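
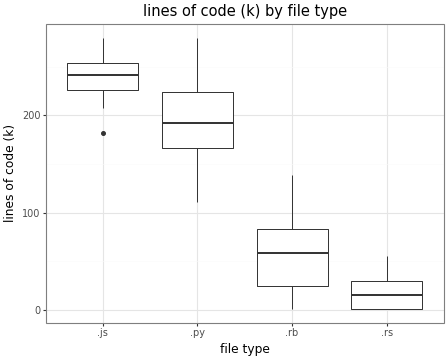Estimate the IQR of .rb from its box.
Q3 ≈ 80, Q1 ≈ 20; IQR ≈ 60.

≈ 60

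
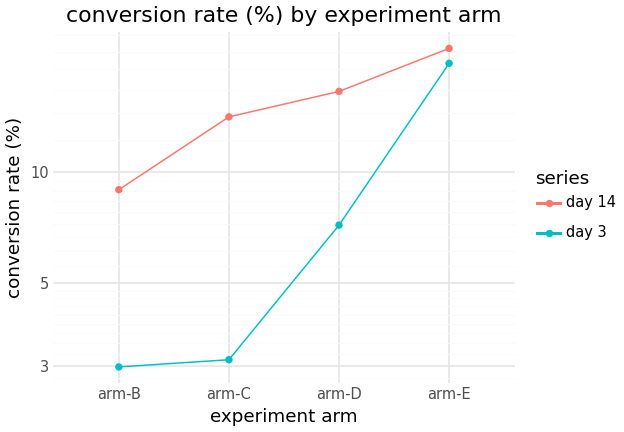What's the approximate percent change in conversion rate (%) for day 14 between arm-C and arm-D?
≈ +14.3%

arm-C ≈ 14, arm-D ≈ 16; (16 − 14) / 14 ≈ +14.3%.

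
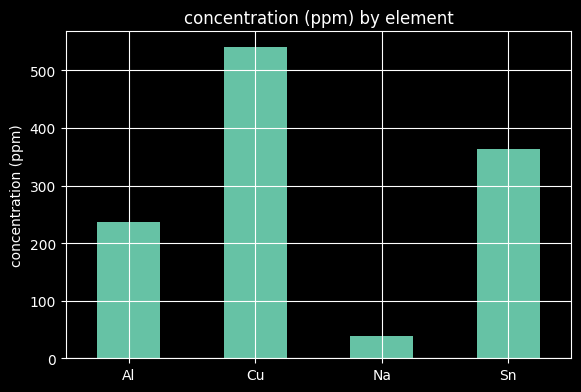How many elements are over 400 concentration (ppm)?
1

Above 400: Cu.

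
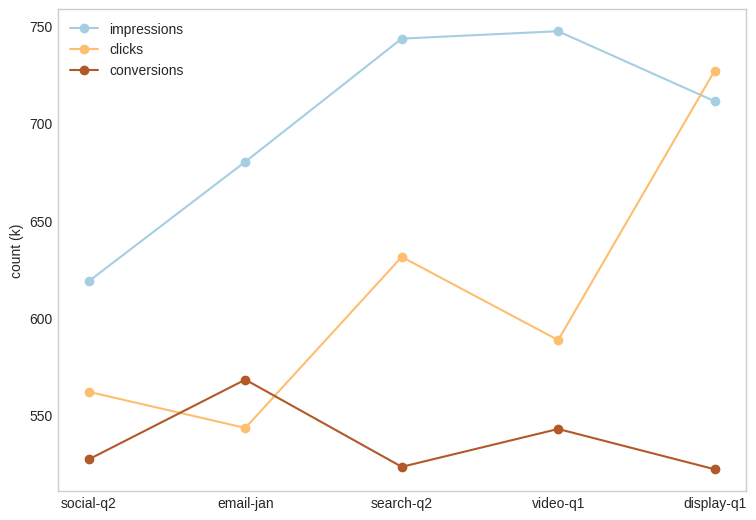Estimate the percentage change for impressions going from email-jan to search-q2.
≈ +8.8%

email-jan ≈ 680, search-q2 ≈ 740; (740 − 680) / 680 ≈ +8.8%.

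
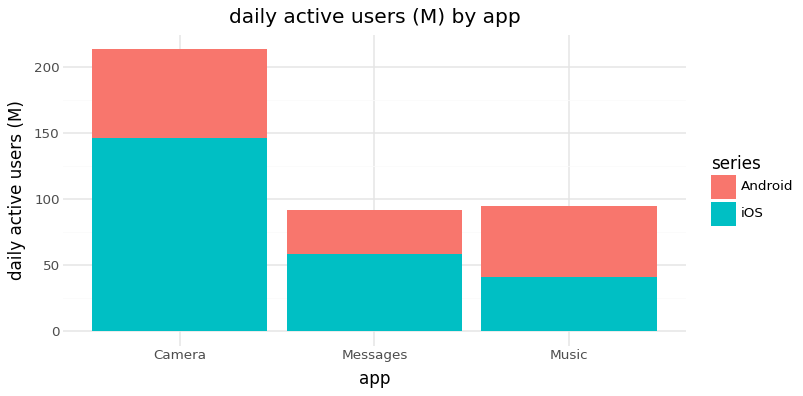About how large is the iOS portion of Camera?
≈ 140

iOS top ≈ 140, bottom ≈ 0; segment ≈ 140.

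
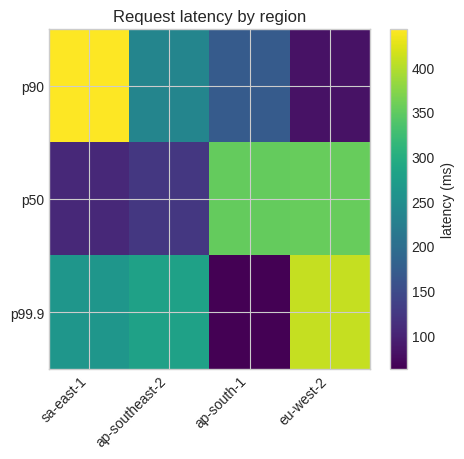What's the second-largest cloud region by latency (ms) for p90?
ap-southeast-2

Top 3 for p90: sa-east-1 ≈ 450, ap-southeast-2 ≈ 250, ap-south-1 ≈ 150.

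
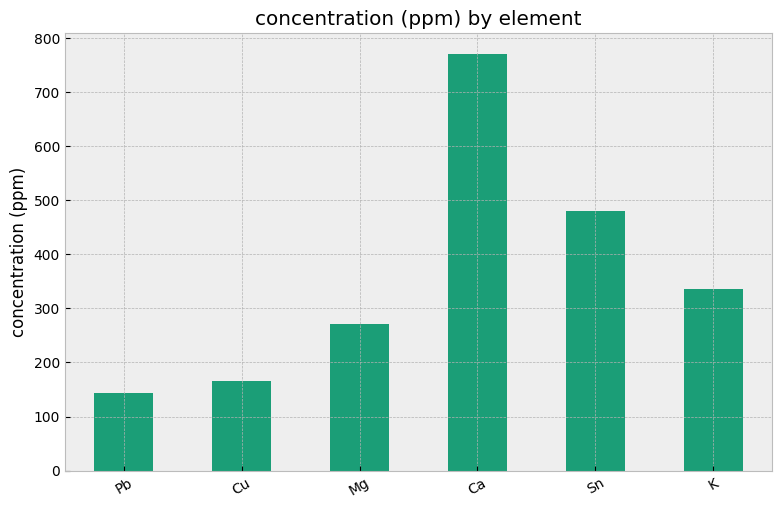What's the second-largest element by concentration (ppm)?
Sn

Top 3: Ca ≈ 800, Sn ≈ 500, K ≈ 300.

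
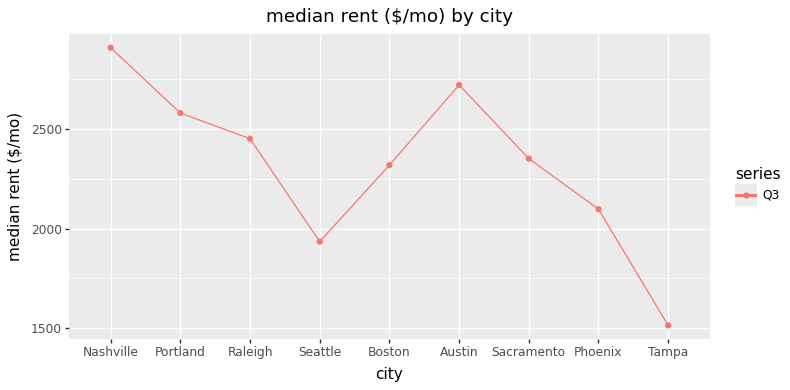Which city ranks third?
Portland

Top 4: Nashville ≈ 3000, Austin ≈ 2800, Portland ≈ 2600, Raleigh ≈ 2400.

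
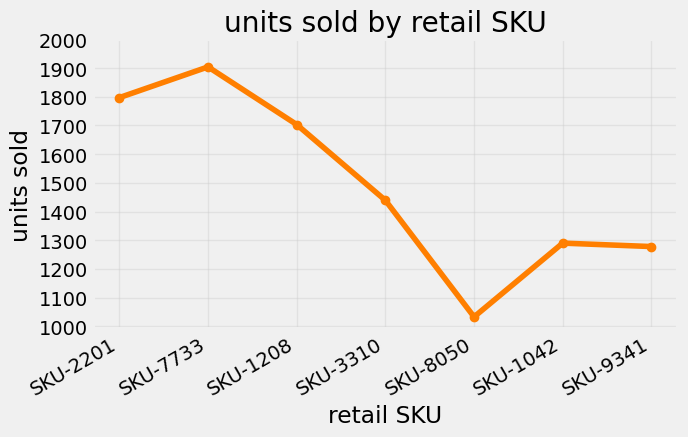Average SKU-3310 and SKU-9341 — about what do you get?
≈ 1350

(1400 + 1300) / 2 ≈ 1350.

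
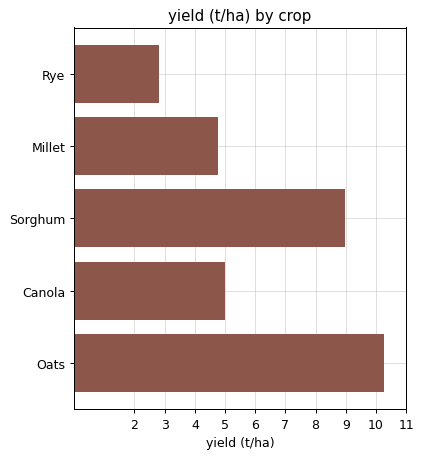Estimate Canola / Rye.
Canola ≈ 5, Rye ≈ 3; 5/3 ≈ 1.67.

≈ 1.67×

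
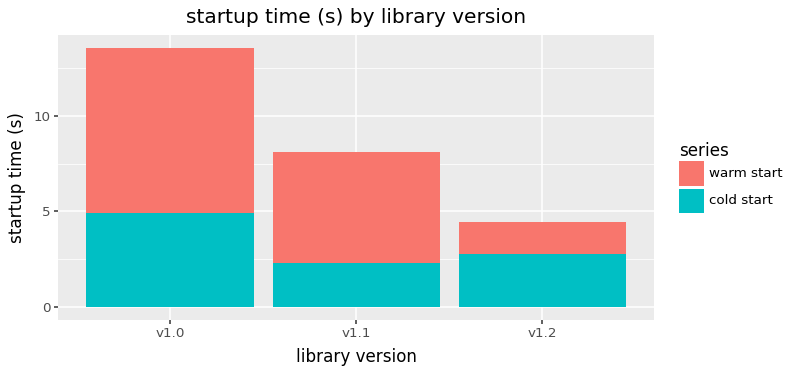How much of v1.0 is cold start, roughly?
cold start top ≈ 4, bottom ≈ 0; segment ≈ 4.

≈ 4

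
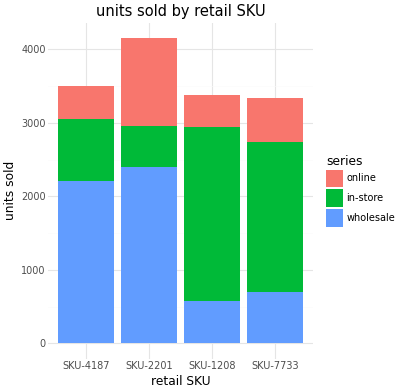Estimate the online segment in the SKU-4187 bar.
online top ≈ 3500, bottom ≈ 3000; segment ≈ 500.

≈ 500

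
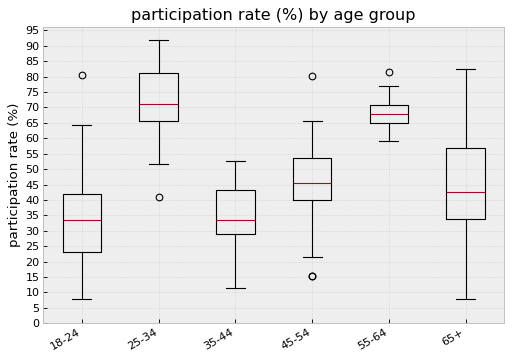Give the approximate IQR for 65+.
≈ 20

Q3 ≈ 55, Q1 ≈ 35; IQR ≈ 20.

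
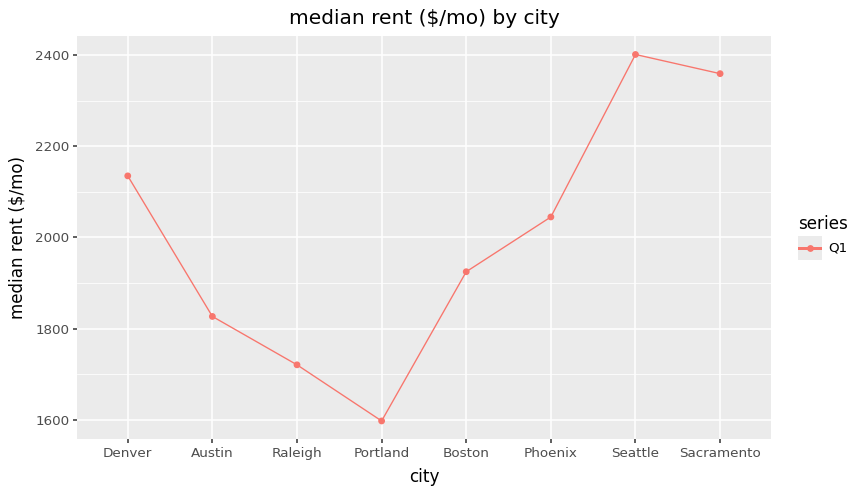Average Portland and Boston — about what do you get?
≈ 1750

(1600 + 1900) / 2 ≈ 1750.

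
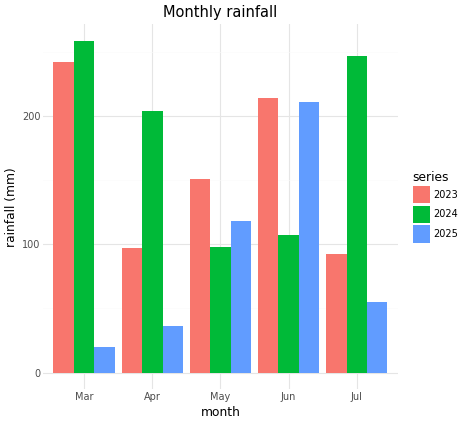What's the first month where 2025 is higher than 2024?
Apr: 2025 ≈ 25 vs 2024 ≈ 200 (not yet); May: 2025 ≈ 125 vs 2024 ≈ 100 (first crossover).

May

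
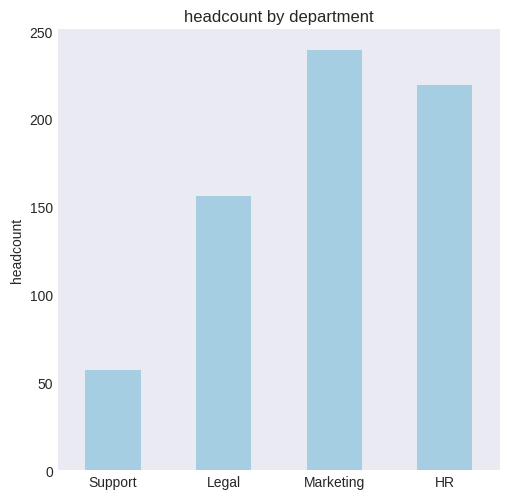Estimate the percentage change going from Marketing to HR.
Marketing ≈ 240, HR ≈ 220; (220 − 240) / 240 ≈ -8.3%.

≈ -8.3%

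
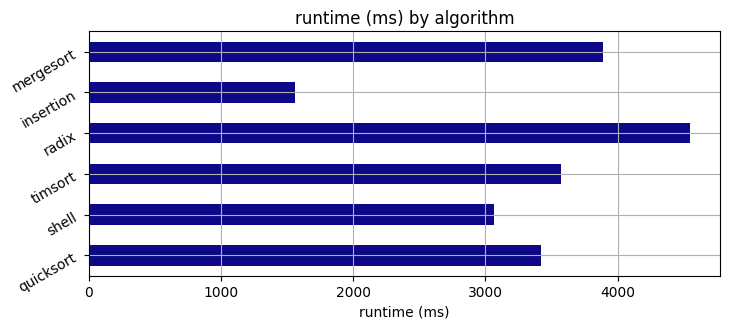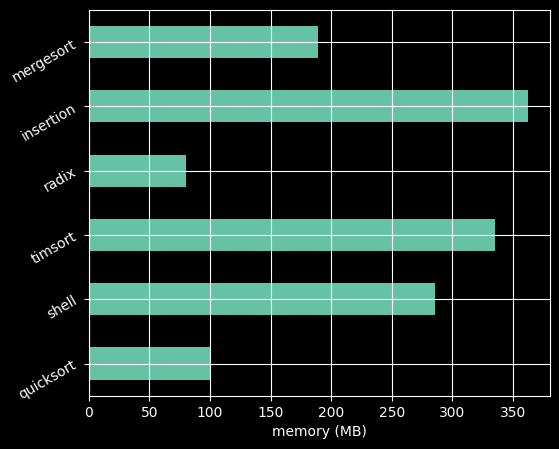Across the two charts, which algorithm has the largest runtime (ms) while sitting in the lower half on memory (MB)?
radix

Chart 2 median memory (MB) ≈ 250; below-median algorithms: quicksort, radix, mergesort. Among those, radix has the highest runtime (ms) (≈ 4500).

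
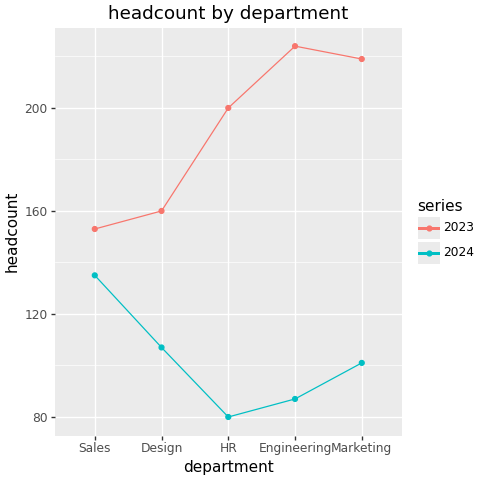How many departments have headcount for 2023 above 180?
3

Above 180: HR, Engineering, Marketing.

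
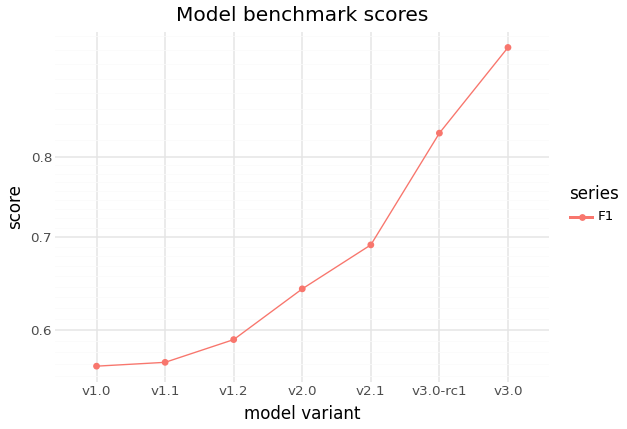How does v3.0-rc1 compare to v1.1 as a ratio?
v3.0-rc1 ≈ 0.85, v1.1 ≈ 0.55; 0.85/0.55 ≈ 1.55.

≈ 1.55×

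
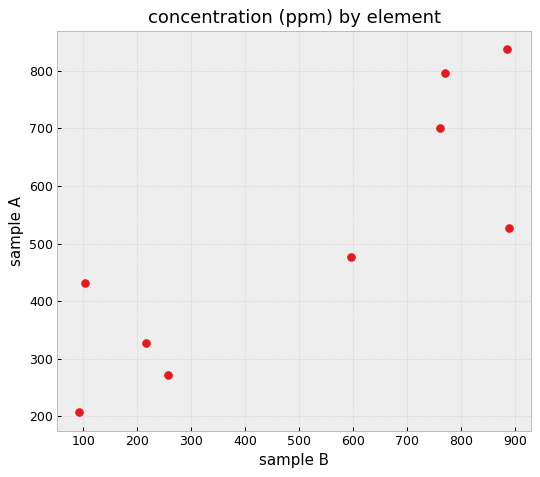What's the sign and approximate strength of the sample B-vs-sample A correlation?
positive, strong

Points are positively correlated; strong (|r| ≈ 0.8).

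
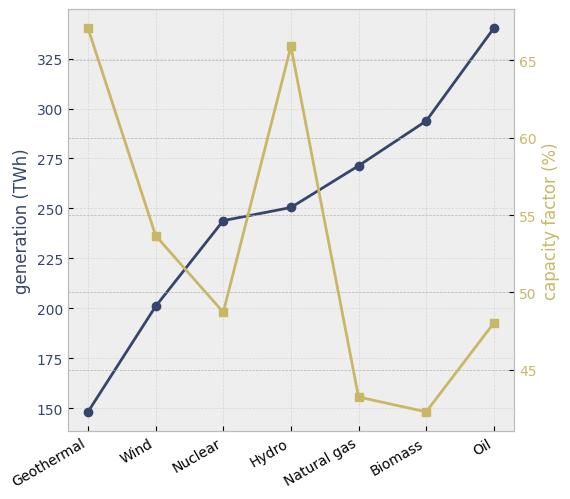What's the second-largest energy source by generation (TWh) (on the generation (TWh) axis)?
Biomass

Top 3 (on the generation (TWh) axis): Oil ≈ 340, Biomass ≈ 300, Natural gas ≈ 280.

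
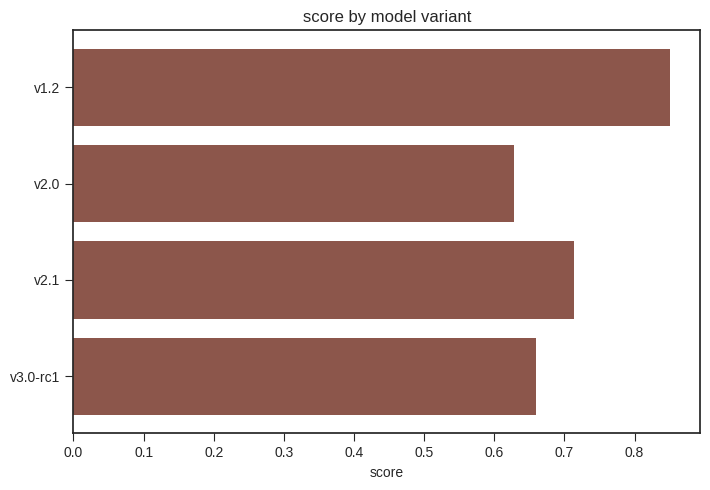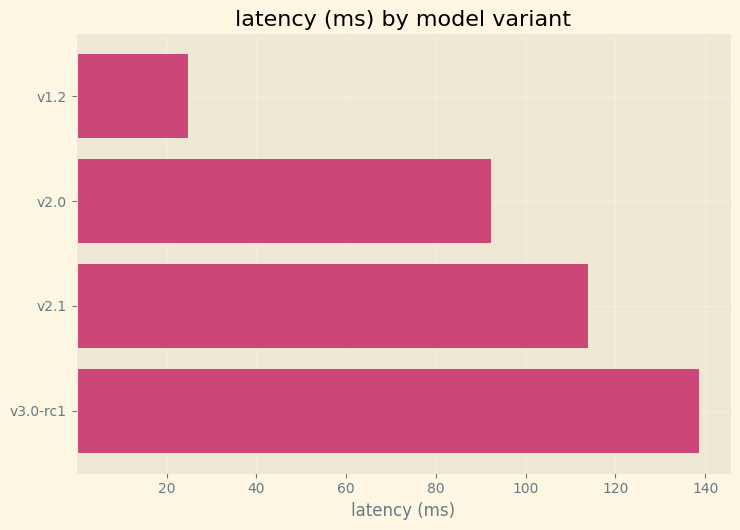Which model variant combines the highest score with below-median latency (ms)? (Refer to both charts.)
v1.2

Chart 2 median latency (ms) ≈ 100; below-median model variants: v1.2, v2.0. Among those, v1.2 has the highest score (≈ 0.9).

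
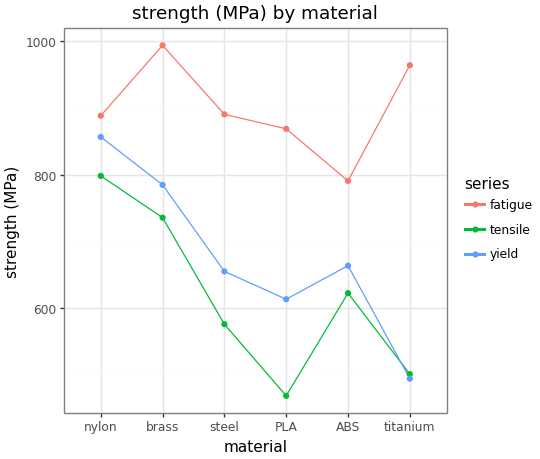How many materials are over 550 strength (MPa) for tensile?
Above 550: nylon, brass, steel, ABS.

4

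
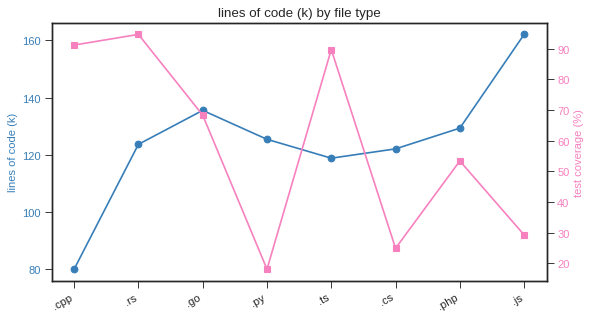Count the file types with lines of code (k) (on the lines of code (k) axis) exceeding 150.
Above 150: .js.

1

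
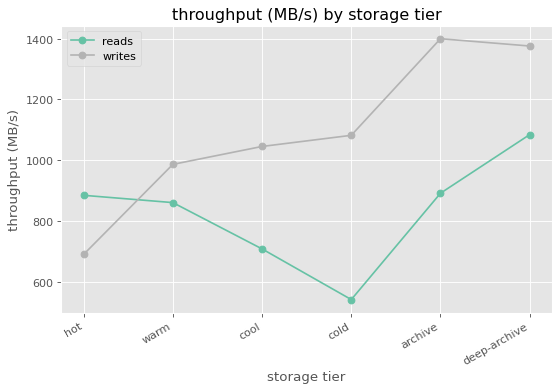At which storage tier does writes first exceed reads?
warm

hot: writes ≈ 700 vs reads ≈ 900 (not yet); warm: writes ≈ 1000 vs reads ≈ 900 (first crossover).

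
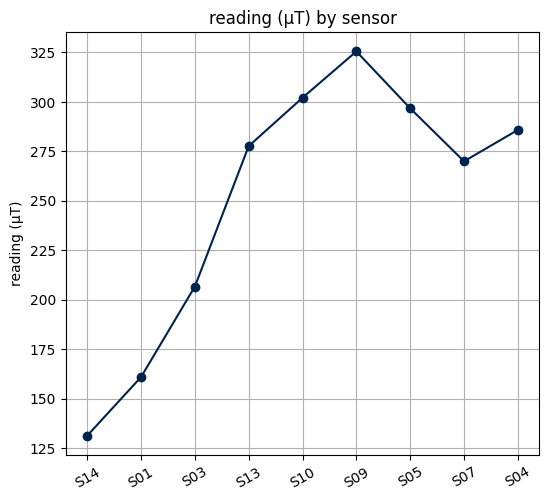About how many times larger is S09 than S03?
S09 ≈ 320, S03 ≈ 200; 320/200 ≈ 1.6.

≈ 1.6×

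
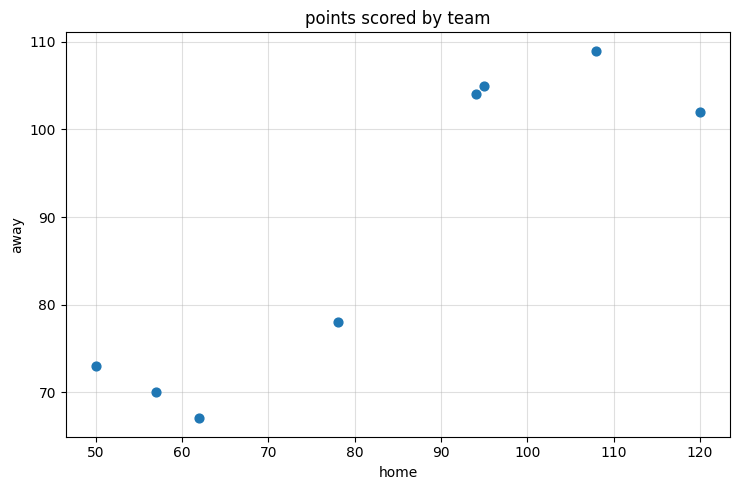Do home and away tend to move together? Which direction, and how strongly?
Points are positively correlated; strong (|r| ≈ 0.9).

positive, strong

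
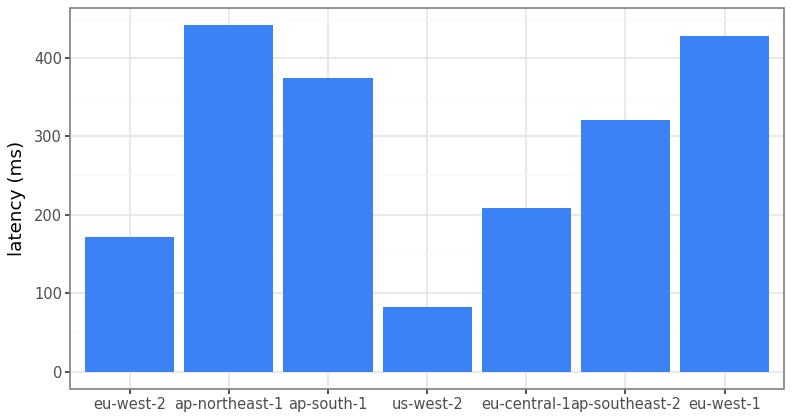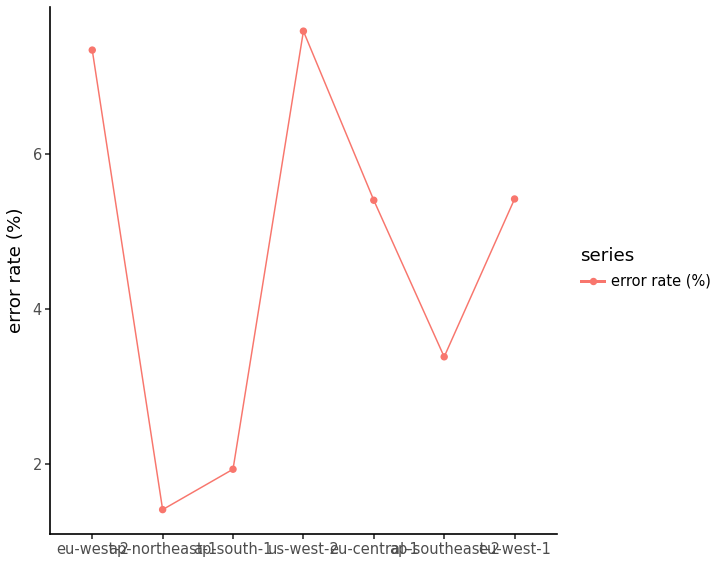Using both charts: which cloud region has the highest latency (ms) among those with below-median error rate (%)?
ap-northeast-1

Chart 2 median error rate (%) ≈ 5; below-median cloud regions: ap-northeast-1, ap-south-1, ap-southeast-2. Among those, ap-northeast-1 has the highest latency (ms) (≈ 450).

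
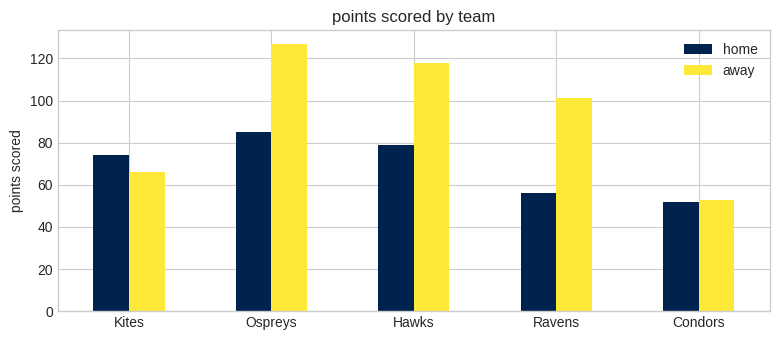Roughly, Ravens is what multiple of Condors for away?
Ravens ≈ 100, Condors ≈ 60; 100/60 ≈ 1.67.

≈ 1.67×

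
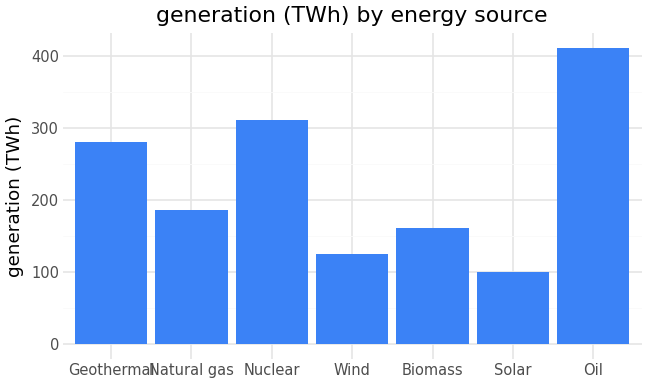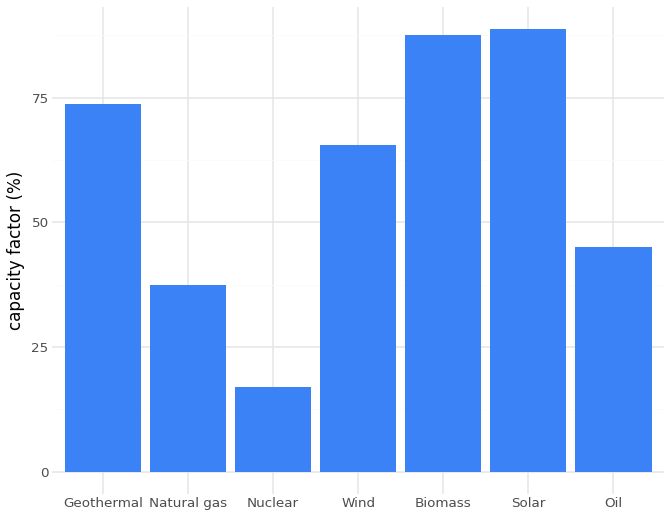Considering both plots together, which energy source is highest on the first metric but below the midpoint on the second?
Chart 2 median capacity factor (%) ≈ 70; below-median energy sources: Natural gas, Nuclear, Oil. Among those, Oil has the highest generation (TWh) (≈ 400).

Oil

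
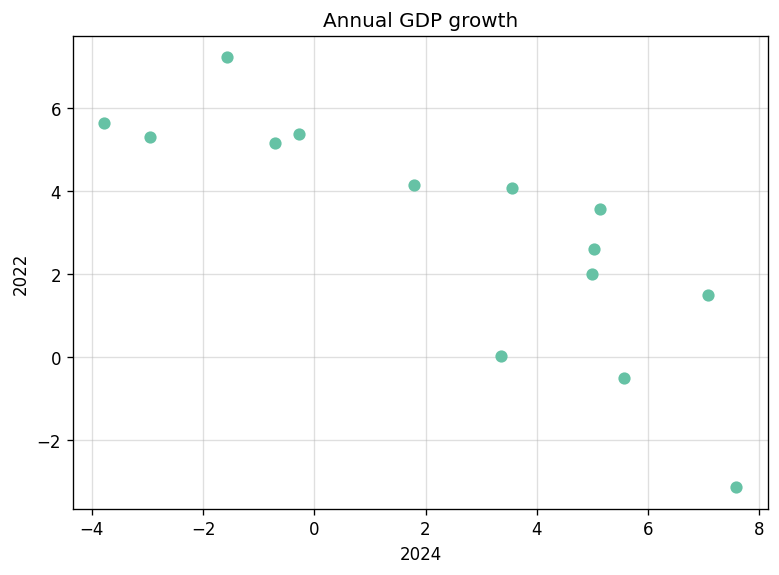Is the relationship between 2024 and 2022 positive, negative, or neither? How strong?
Points are negatively correlated; strong (|r| ≈ 0.8).

negative, strong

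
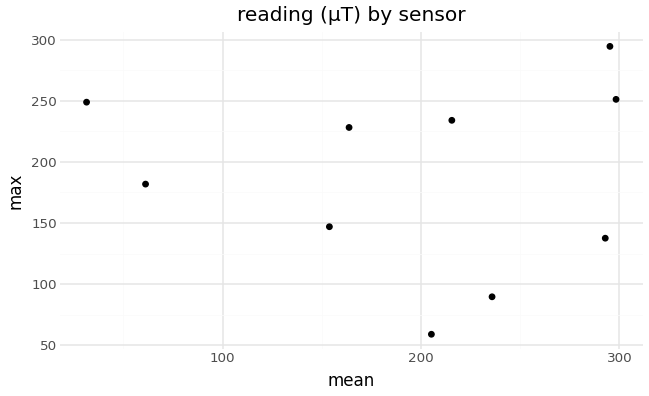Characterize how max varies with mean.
no clear correlation

Points are roughly uncorrelated; weak (|r| ≈ 0.0).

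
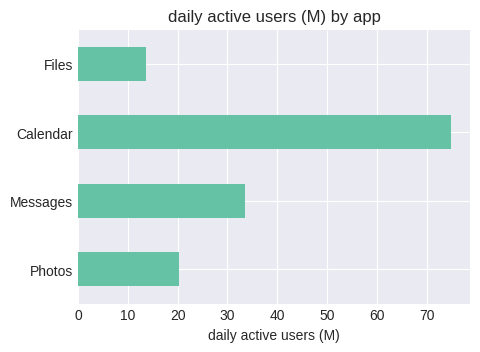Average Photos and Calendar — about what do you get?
≈ 50

(20 + 80) / 2 ≈ 50.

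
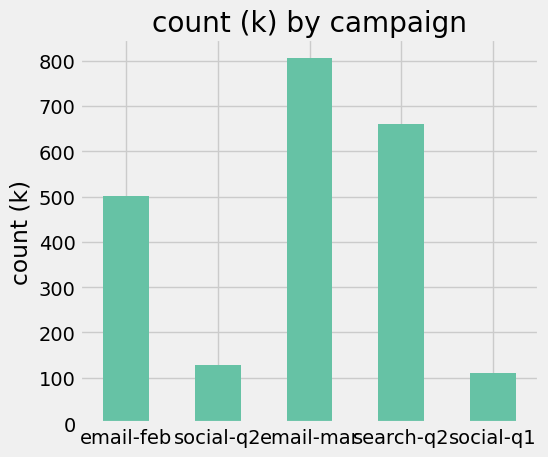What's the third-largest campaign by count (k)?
email-feb

Top 4: email-mar ≈ 800, search-q2 ≈ 700, email-feb ≈ 500, social-q2 ≈ 100.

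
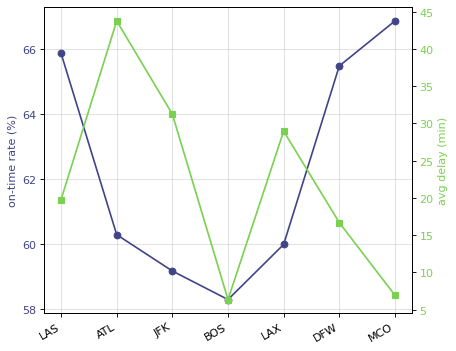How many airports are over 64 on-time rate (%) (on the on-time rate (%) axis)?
Above 64: LAS, DFW, MCO.

3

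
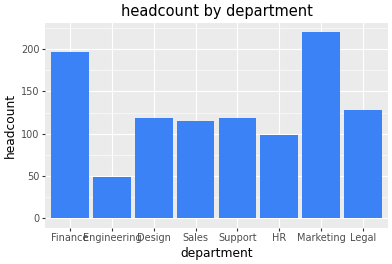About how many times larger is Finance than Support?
Finance ≈ 200, Support ≈ 120; 200/120 ≈ 1.67.

≈ 1.67×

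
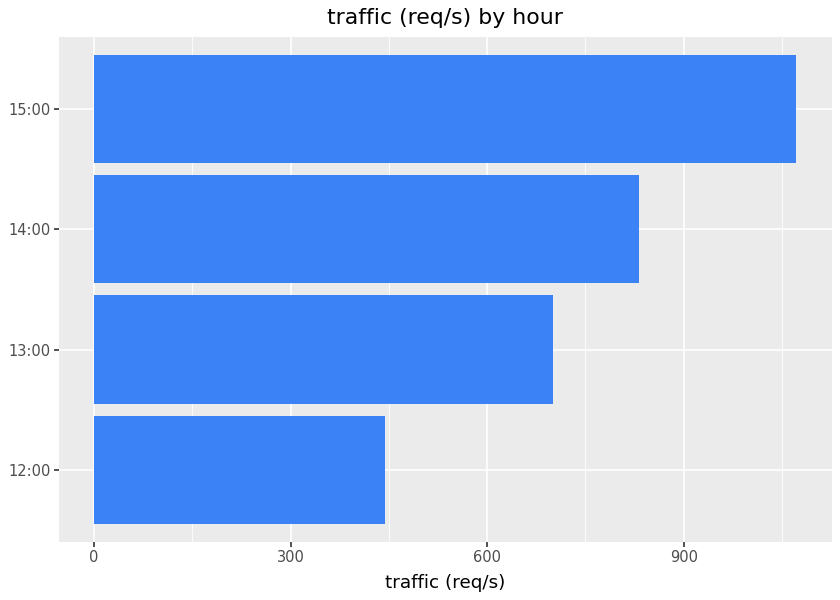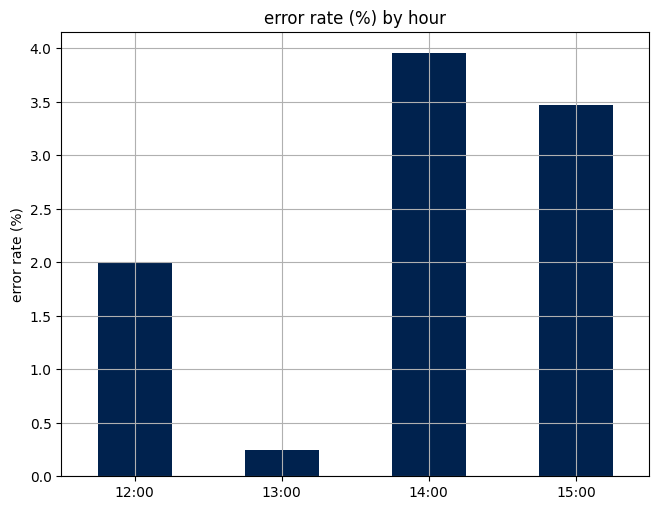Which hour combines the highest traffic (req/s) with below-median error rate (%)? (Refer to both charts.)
Chart 2 median error rate (%) ≈ 2.5; below-median hours: 12:00, 13:00. Among those, 13:00 has the highest traffic (req/s) (≈ 700).

13:00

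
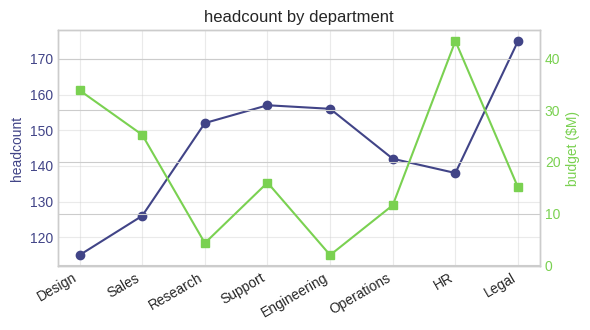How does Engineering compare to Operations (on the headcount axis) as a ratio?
Engineering ≈ 155, Operations ≈ 140; 155/140 ≈ 1.11.

≈ 1.11×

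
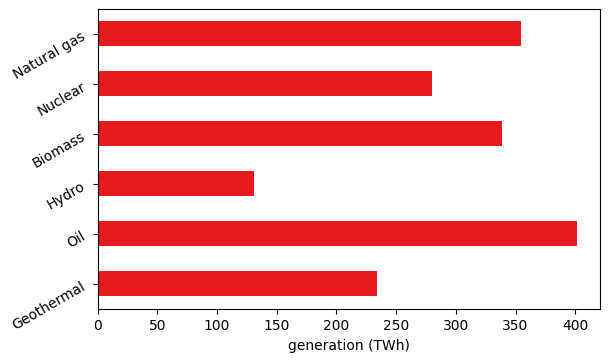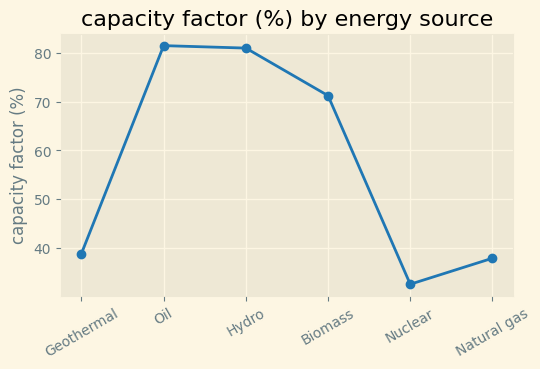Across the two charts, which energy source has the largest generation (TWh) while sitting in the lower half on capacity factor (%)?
Chart 2 median capacity factor (%) ≈ 60; below-median energy sources: Geothermal, Nuclear, Natural gas. Among those, Natural gas has the highest generation (TWh) (≈ 350).

Natural gas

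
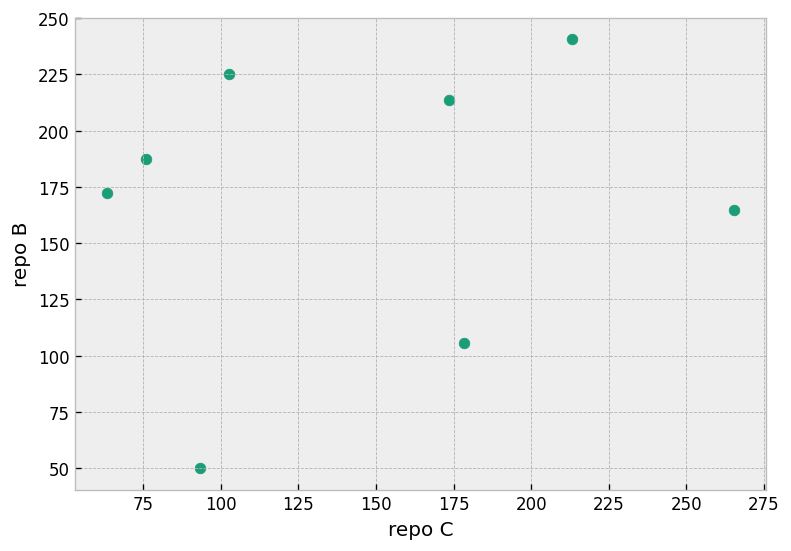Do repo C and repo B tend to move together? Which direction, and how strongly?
Points are roughly uncorrelated; weak (|r| ≈ 0.2).

no clear correlation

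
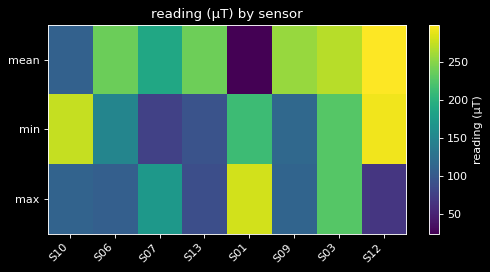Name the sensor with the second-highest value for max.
Top 3 for max: S01 ≈ 275, S03 ≈ 225, S07 ≈ 175.

S03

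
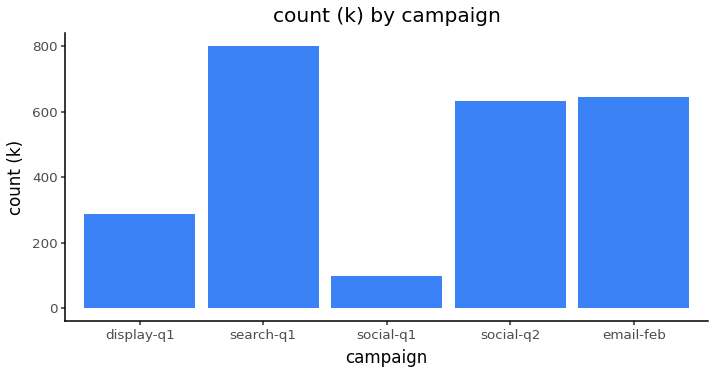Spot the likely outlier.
social-q1 ≈ 100; the rest sit between ≈ 300 and ≈ 800.

social-q1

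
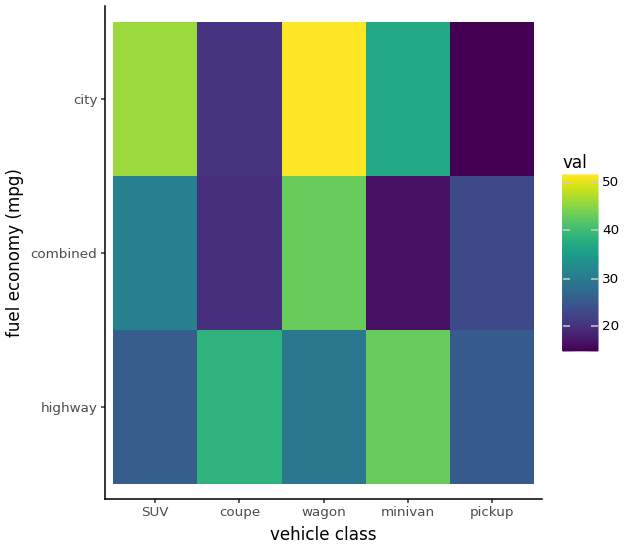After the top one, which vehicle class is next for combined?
SUV

Top 3 for combined: wagon ≈ 45, SUV ≈ 30, pickup ≈ 25.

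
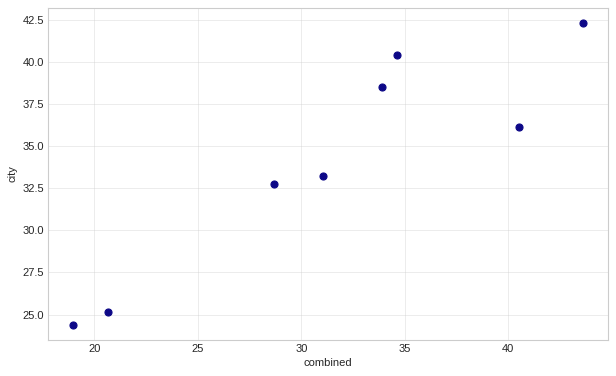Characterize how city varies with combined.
Points are positively correlated; strong (|r| ≈ 0.9).

positive, strong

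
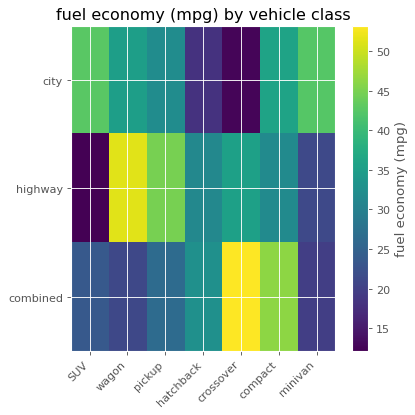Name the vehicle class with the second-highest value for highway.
pickup

Top 3 for highway: wagon ≈ 50, pickup ≈ 45, crossover ≈ 35.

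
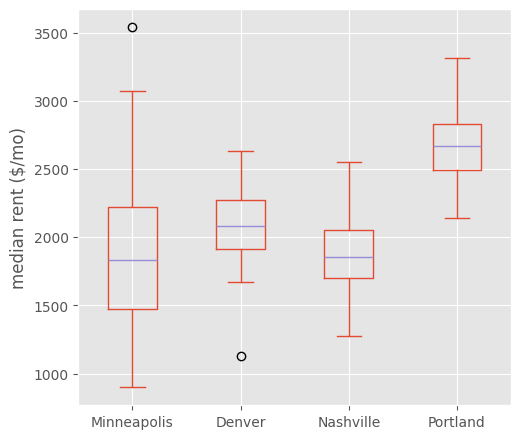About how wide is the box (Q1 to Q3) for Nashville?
Q3 ≈ 2100, Q1 ≈ 1700; IQR ≈ 400.

≈ 400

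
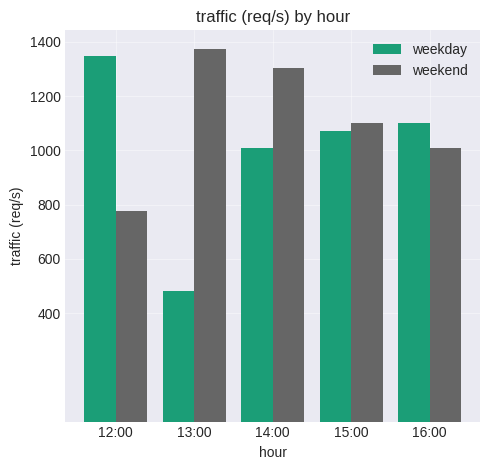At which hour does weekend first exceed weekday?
13:00

12:00: weekend ≈ 800 vs weekday ≈ 1400 (not yet); 13:00: weekend ≈ 1400 vs weekday ≈ 400 (first crossover).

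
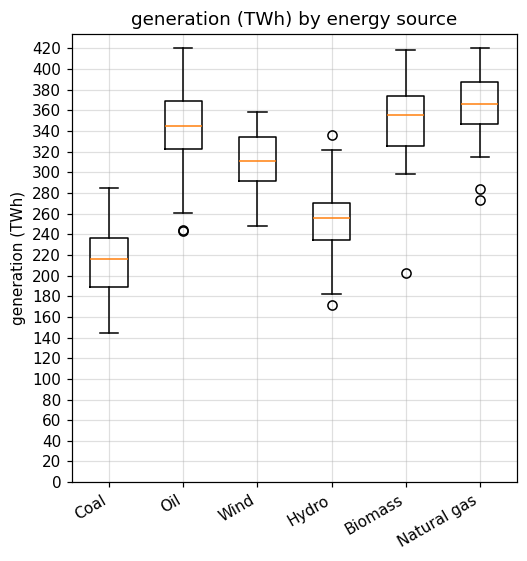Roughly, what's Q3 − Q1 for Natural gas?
Q3 ≈ 380, Q1 ≈ 340; IQR ≈ 40.

≈ 40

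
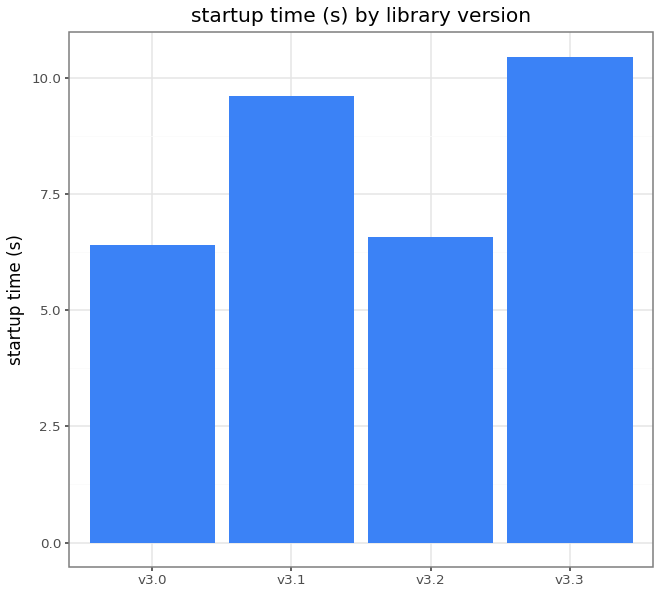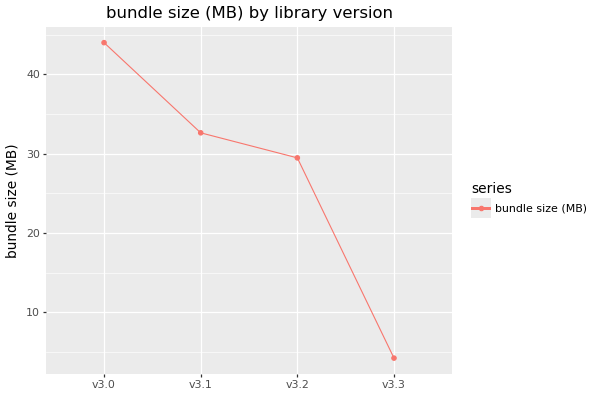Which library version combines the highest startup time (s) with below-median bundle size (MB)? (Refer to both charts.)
v3.3

Chart 2 median bundle size (MB) ≈ 30; below-median library versions: v3.2, v3.3. Among those, v3.3 has the highest startup time (s) (≈ 10).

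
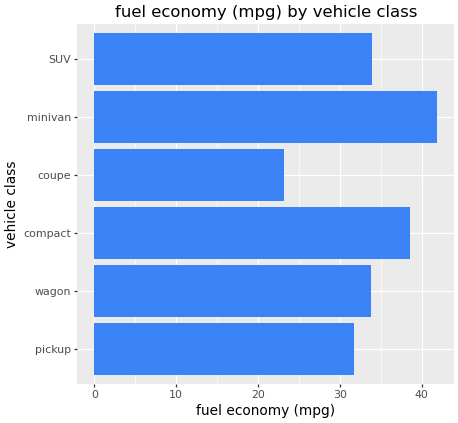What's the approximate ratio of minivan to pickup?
minivan ≈ 40, pickup ≈ 30; 40/30 ≈ 1.33.

≈ 1.33×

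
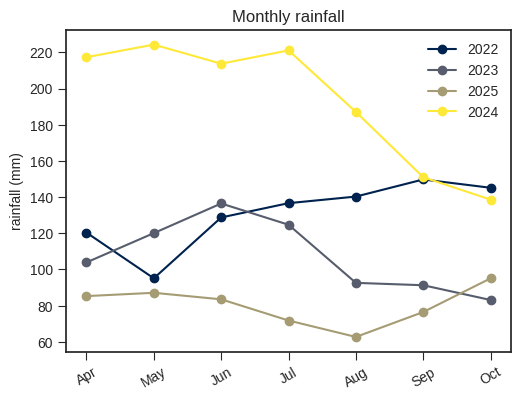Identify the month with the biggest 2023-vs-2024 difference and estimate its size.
Apr, ≈ 120 mm

Apr: 2023 ≈ 100, 2024 ≈ 220 → gap ≈ 120. Next-largest (May) is only ≈ 100.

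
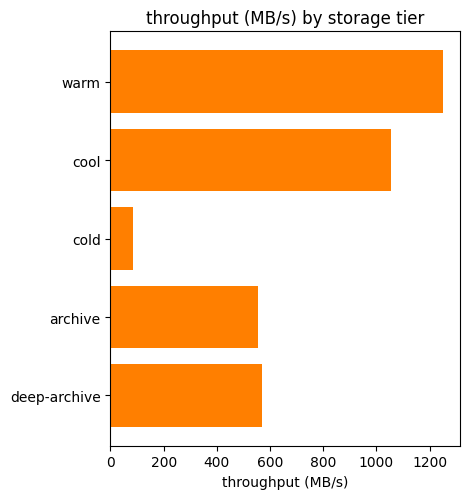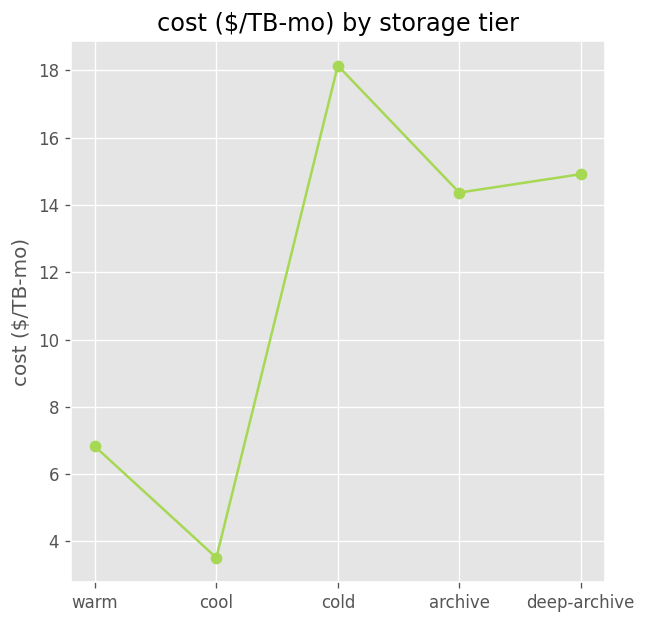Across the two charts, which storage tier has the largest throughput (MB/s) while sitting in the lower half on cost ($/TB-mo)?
warm

Chart 2 median cost ($/TB-mo) ≈ 14; below-median storage tiers: warm, cool. Among those, warm has the highest throughput (MB/s) (≈ 1200).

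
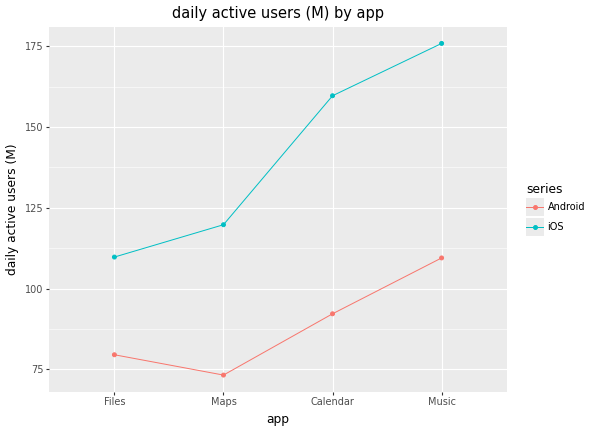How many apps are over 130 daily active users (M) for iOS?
Above 130: Calendar, Music.

2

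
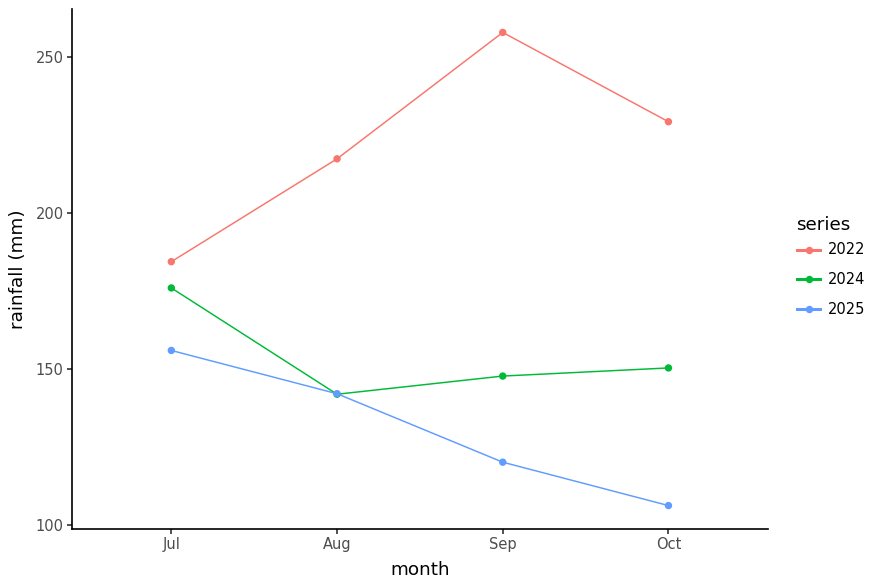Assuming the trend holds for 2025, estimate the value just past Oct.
≈ 80

Last three: 140, 120, 100 → slope ≈ -20/step → next ≈ 80.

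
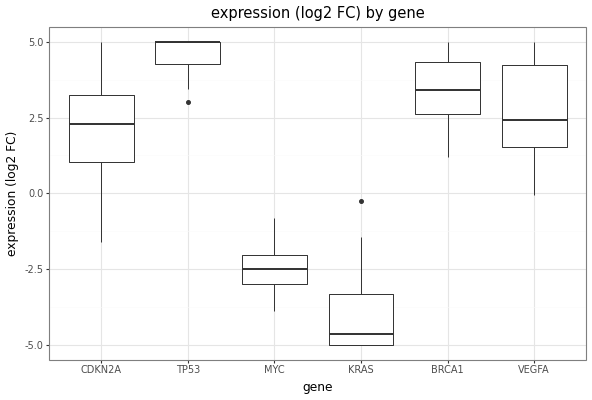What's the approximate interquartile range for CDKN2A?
≈ 2

Q3 ≈ 3, Q1 ≈ 1; IQR ≈ 2.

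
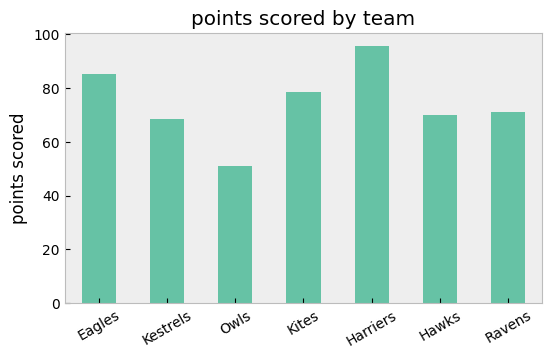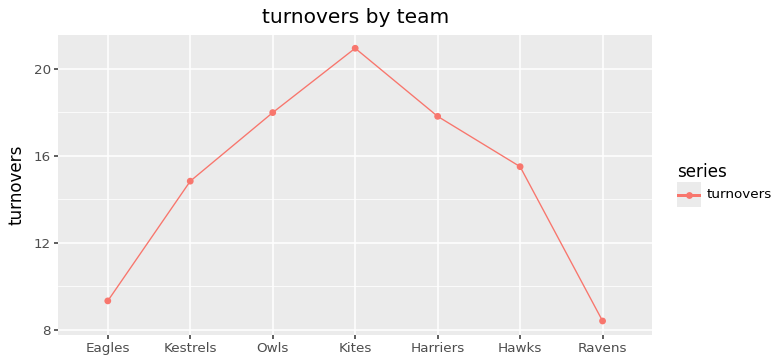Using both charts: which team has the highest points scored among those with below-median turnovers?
Eagles

Chart 2 median turnovers ≈ 16; below-median teams: Eagles, Kestrels, Ravens. Among those, Eagles has the highest points scored (≈ 90).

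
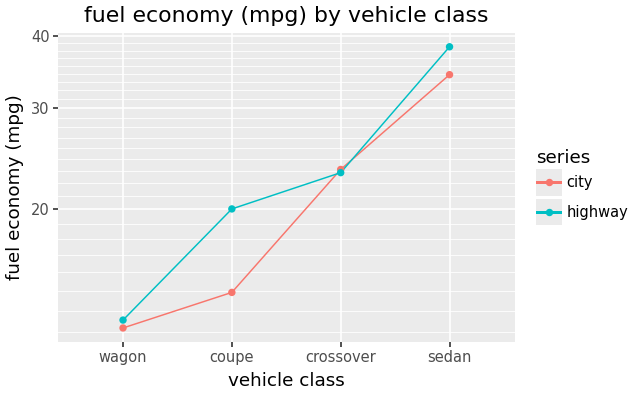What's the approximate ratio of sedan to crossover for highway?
sedan ≈ 40, crossover ≈ 25; 40/25 ≈ 1.6.

≈ 1.6×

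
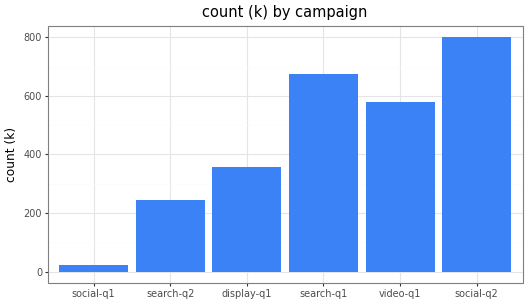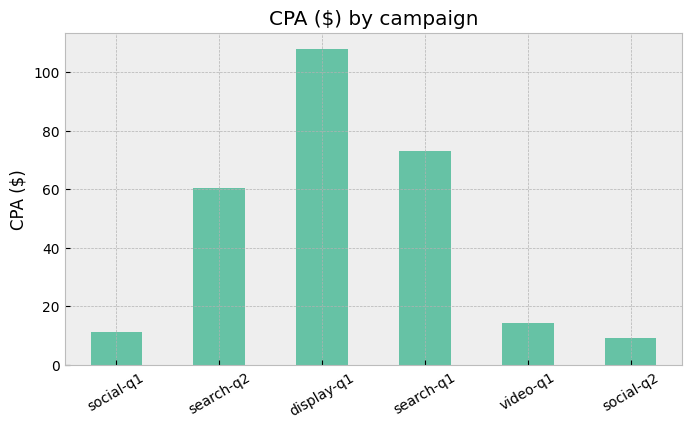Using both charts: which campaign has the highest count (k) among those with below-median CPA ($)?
Chart 2 median CPA ($) ≈ 40; below-median campaigns: social-q1, video-q1, social-q2. Among those, social-q2 has the highest count (k) (≈ 800).

social-q2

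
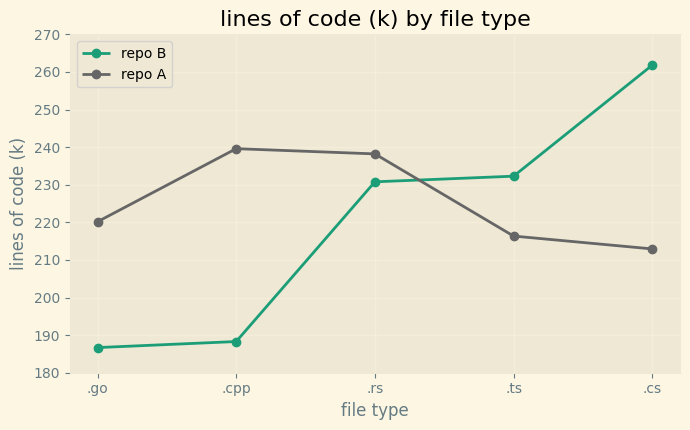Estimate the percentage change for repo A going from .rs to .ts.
.rs ≈ 240, .ts ≈ 220; (220 − 240) / 240 ≈ -8.3%.

≈ -8.3%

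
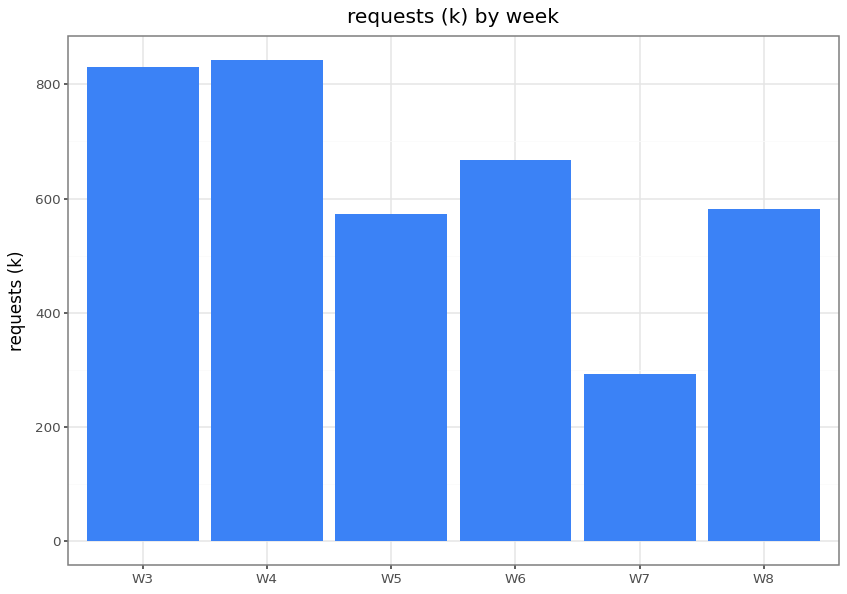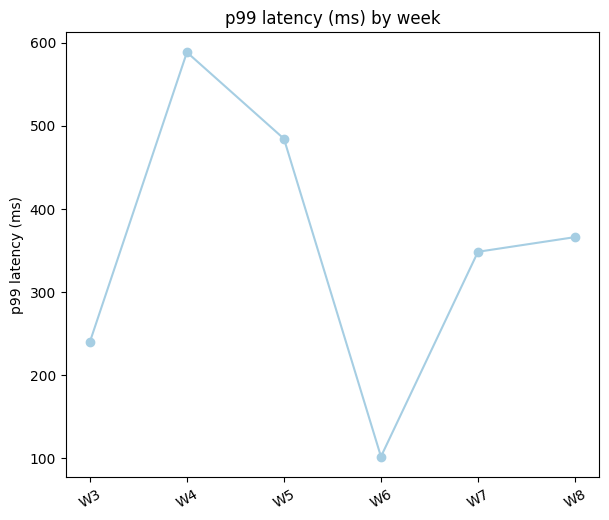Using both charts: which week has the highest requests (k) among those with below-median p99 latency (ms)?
W3

Chart 2 median p99 latency (ms) ≈ 400; below-median weeks: W3, W6, W7. Among those, W3 has the highest requests (k) (≈ 800).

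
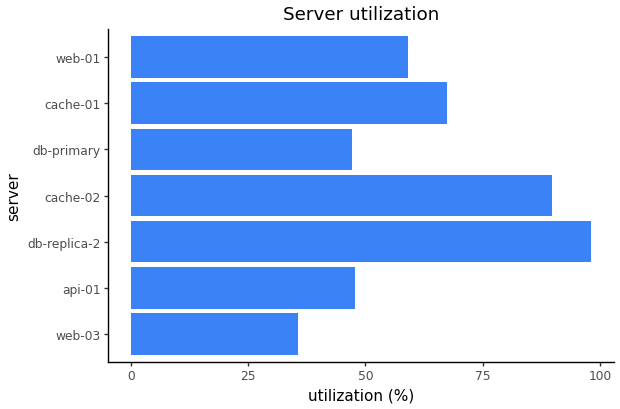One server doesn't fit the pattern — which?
db-replica-2 ≈ 100; the rest sit between ≈ 40 and ≈ 90.

db-replica-2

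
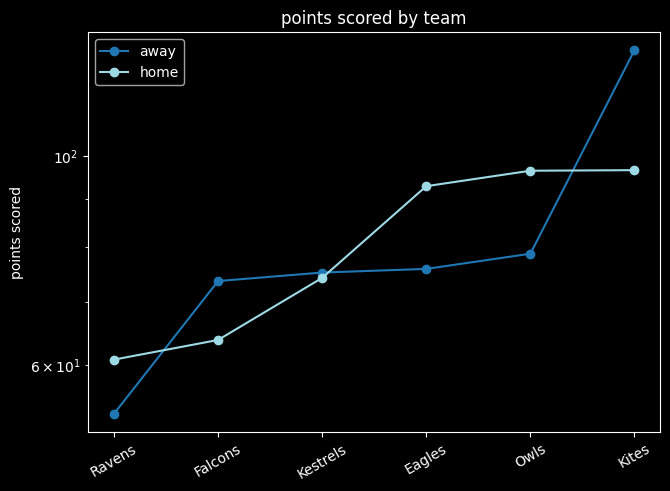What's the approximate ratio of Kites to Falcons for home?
≈ 1.67×

Kites ≈ 100, Falcons ≈ 60; 100/60 ≈ 1.67.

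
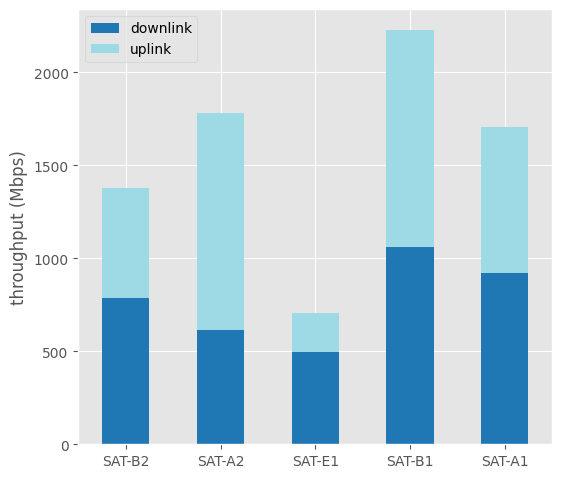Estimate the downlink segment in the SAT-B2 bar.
≈ 800

downlink top ≈ 800, bottom ≈ 0; segment ≈ 800.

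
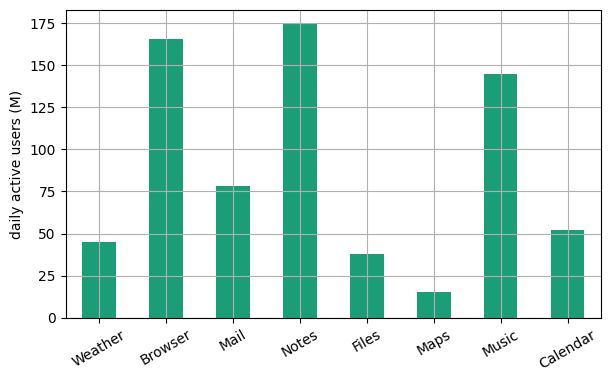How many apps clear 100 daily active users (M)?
3

Above 100: Browser, Notes, Music.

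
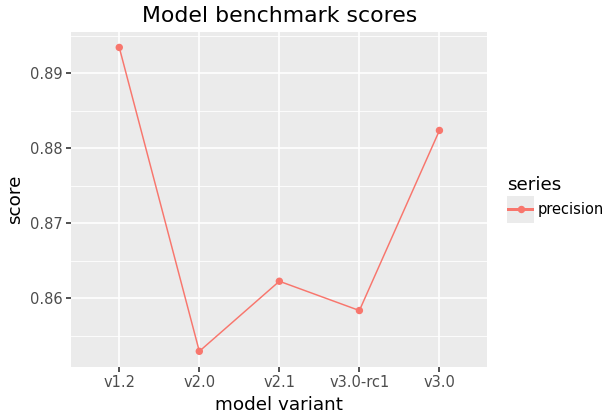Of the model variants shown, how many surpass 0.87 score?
2

Above 0.87: v1.2, v3.0.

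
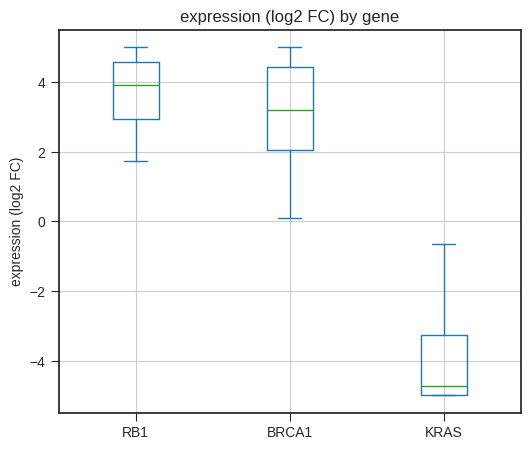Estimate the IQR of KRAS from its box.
≈ 2

Q3 ≈ -3, Q1 ≈ -5; IQR ≈ 2.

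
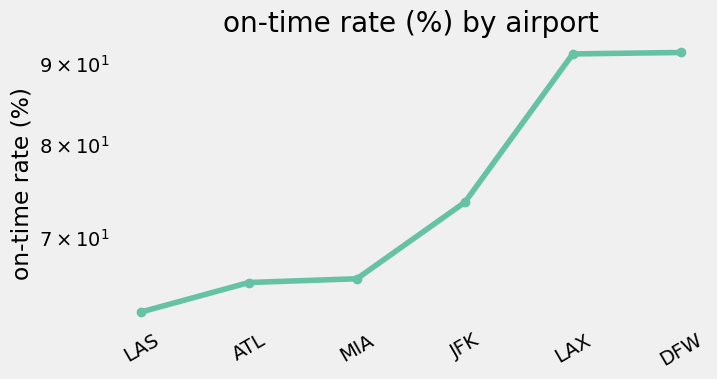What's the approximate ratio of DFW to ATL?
≈ 1.38×

DFW ≈ 90, ATL ≈ 65; 90/65 ≈ 1.38.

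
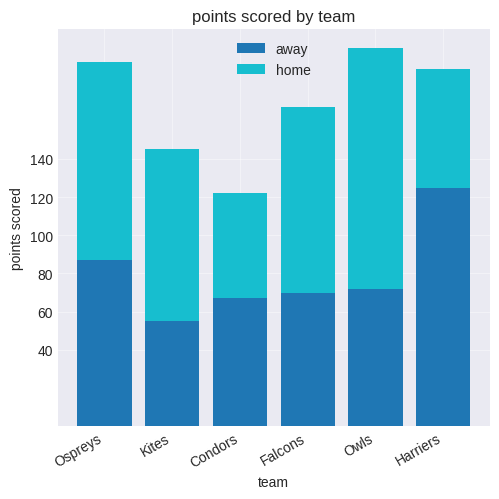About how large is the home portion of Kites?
home top ≈ 140, bottom ≈ 60; segment ≈ 80.

≈ 80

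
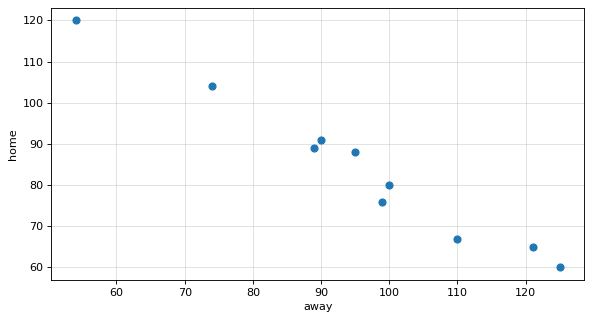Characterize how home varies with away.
Points are negatively correlated; strong (|r| ≈ 1.0).

negative, strong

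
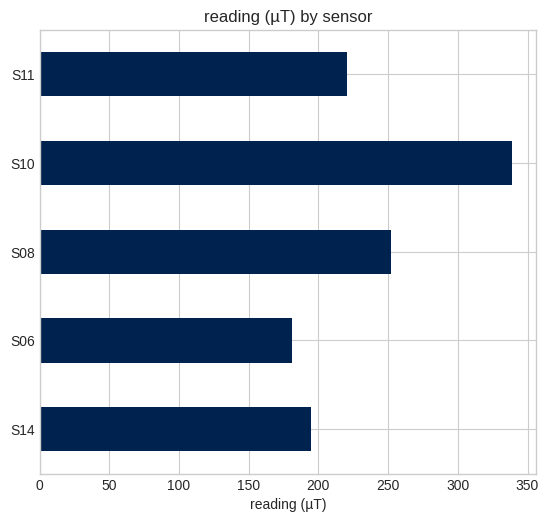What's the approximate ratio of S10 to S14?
S10 ≈ 350, S14 ≈ 200; 350/200 ≈ 1.75.

≈ 1.75×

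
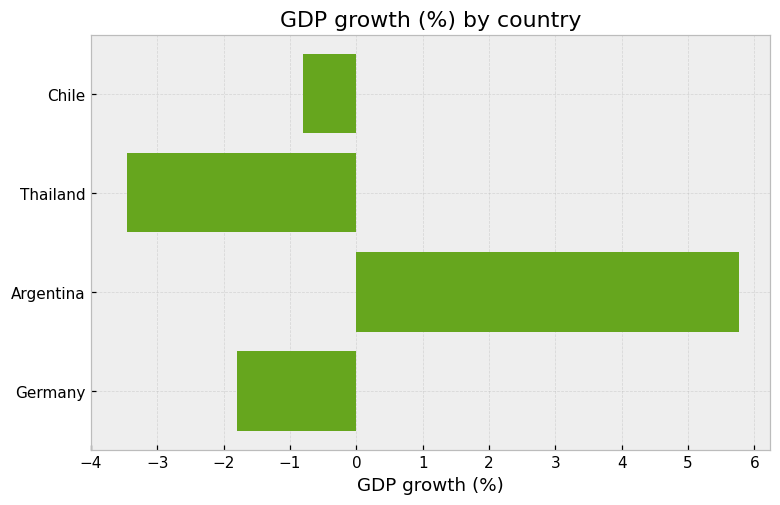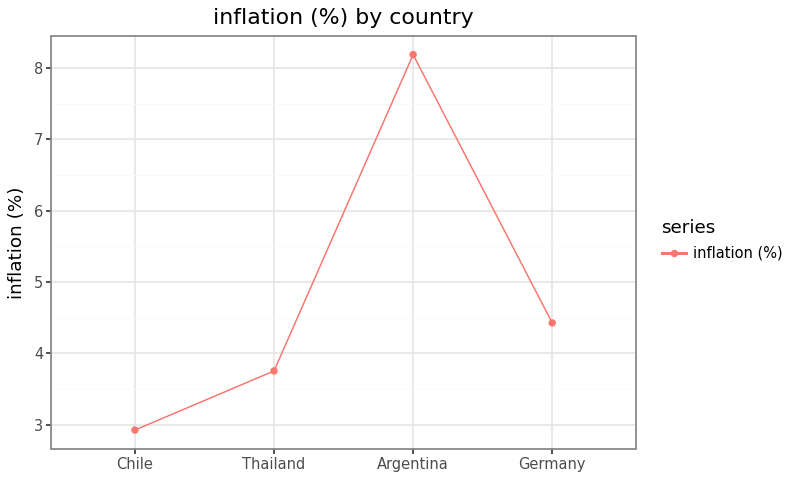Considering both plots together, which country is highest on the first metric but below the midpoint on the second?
Chart 2 median inflation (%) ≈ 4; below-median countries: Chile, Thailand. Among those, Chile has the highest GDP growth (%) (≈ -1).

Chile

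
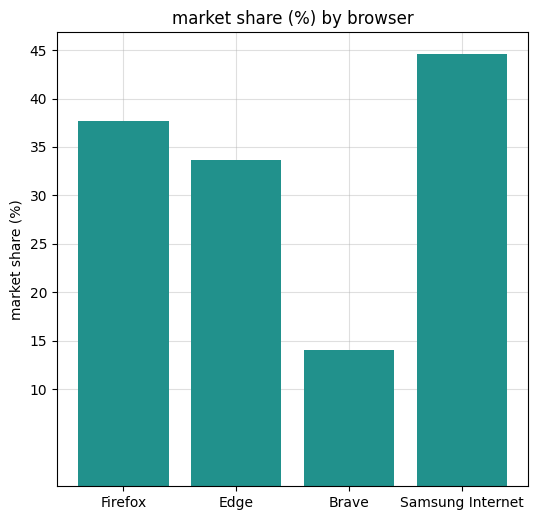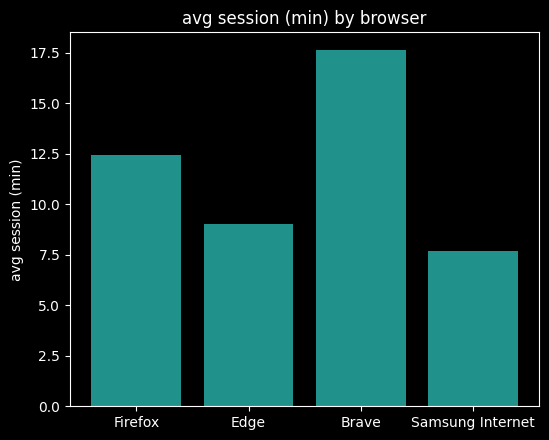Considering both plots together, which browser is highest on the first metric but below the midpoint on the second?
Chart 2 median avg session (min) ≈ 10; below-median browsers: Edge, Samsung Internet. Among those, Samsung Internet has the highest market share (%) (≈ 45).

Samsung Internet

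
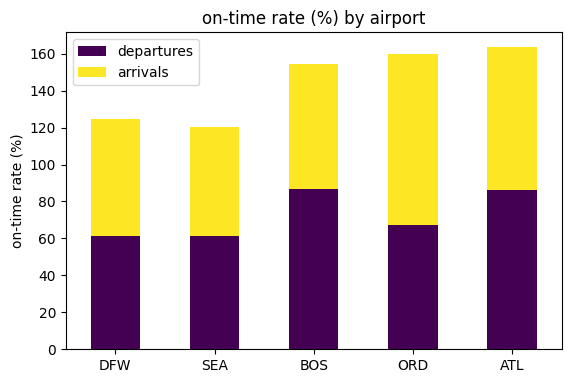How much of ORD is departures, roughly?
departures top ≈ 60, bottom ≈ 0; segment ≈ 60.

≈ 60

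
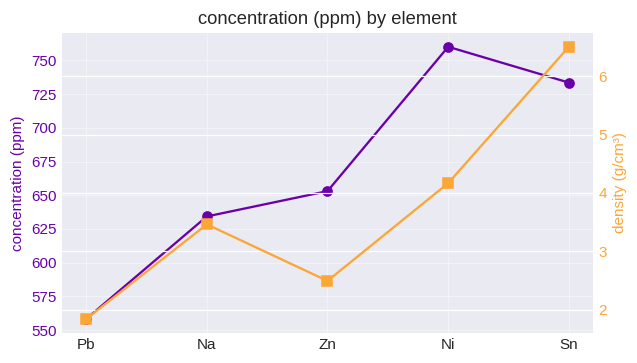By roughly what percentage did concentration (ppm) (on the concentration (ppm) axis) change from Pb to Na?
≈ +14.3%

Pb ≈ 560, Na ≈ 640; (640 − 560) / 560 ≈ +14.3%.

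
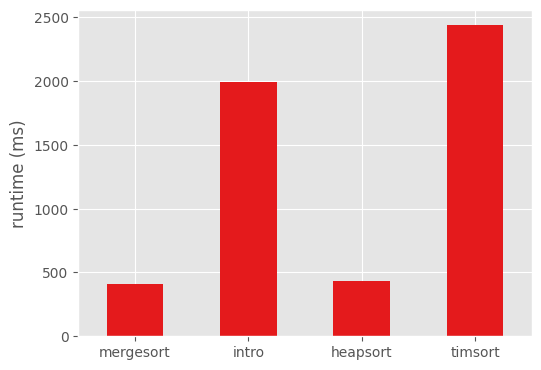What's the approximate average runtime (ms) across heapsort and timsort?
≈ 1500

(500 + 2500) / 2 ≈ 1500.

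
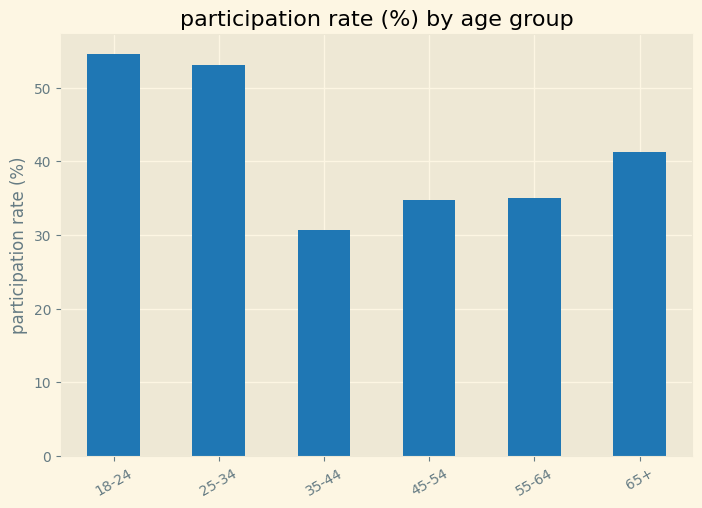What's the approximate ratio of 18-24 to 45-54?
≈ 1.57×

18-24 ≈ 55, 45-54 ≈ 35; 55/35 ≈ 1.57.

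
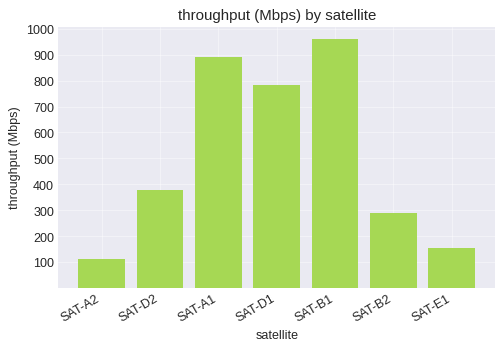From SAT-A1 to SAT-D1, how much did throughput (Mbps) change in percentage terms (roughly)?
SAT-A1 ≈ 900, SAT-D1 ≈ 800; (800 − 900) / 900 ≈ -11.1%.

≈ -11.1%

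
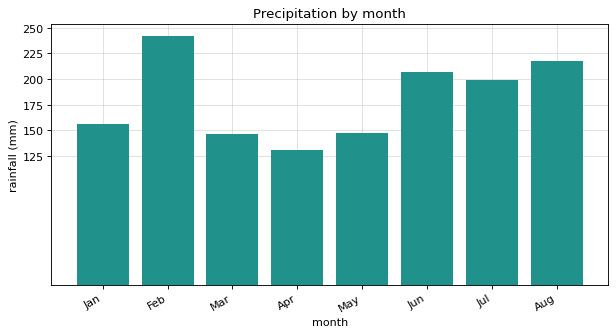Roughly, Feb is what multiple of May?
≈ 1.67×

Feb ≈ 250, May ≈ 150; 250/150 ≈ 1.67.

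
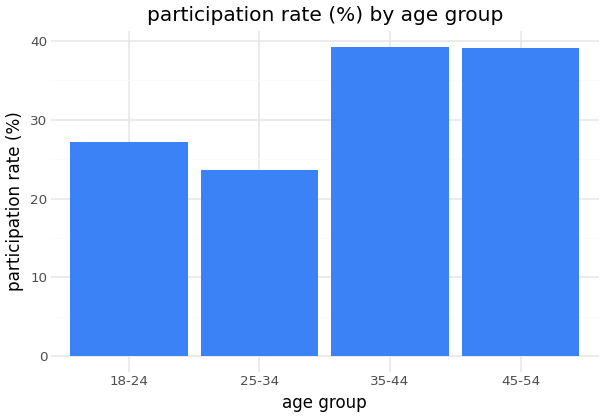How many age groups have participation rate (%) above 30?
2

Above 30: 35-44, 45-54.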